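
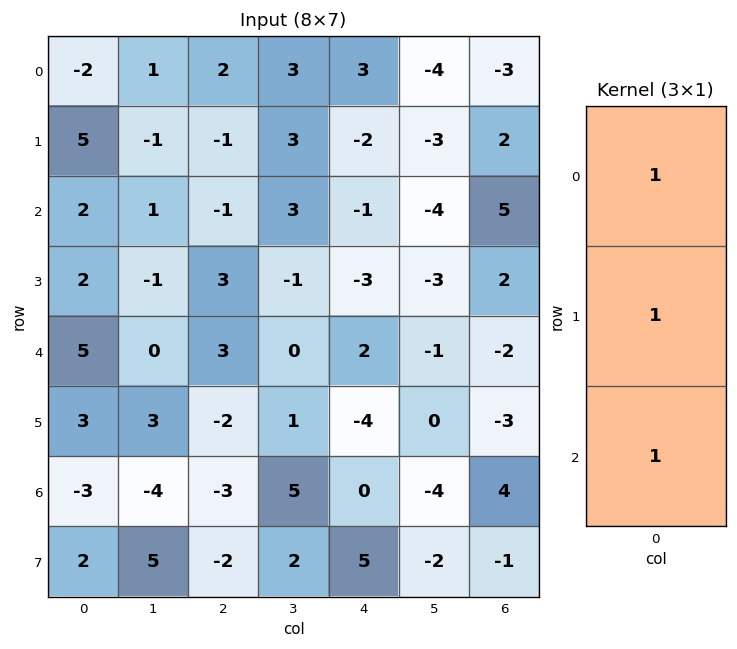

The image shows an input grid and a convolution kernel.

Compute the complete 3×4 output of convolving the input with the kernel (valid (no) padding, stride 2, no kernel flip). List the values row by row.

Output[0,0]: The receptive field on the input at this output position is [-2 / 5 / 2]. Elementwise product with the kernel and sum: -2·1 + 5·1 + 2·1.
Output[0,1]: The receptive field on the input at this output position is [2 / -1 / -1]. Elementwise product with the kernel and sum: 2·1 + -1·1 + -1·1.

5 0 0 4
9 5 -2 5
5 -2 -2 -1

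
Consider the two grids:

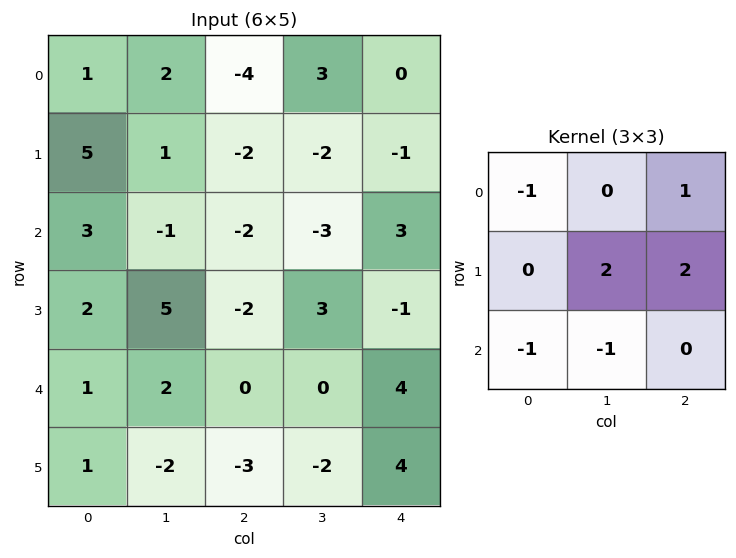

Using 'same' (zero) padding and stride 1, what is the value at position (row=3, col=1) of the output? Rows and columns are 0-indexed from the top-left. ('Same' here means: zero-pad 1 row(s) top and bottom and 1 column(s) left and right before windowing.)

The receptive field on the zero-padded input at this output position is [3 -1 -2 / 2 5 -2 / 1 2 0]. Elementwise product with the kernel and sum: 3·-1 + -2·1 + 5·2 + -2·2 + 1·-1 + 2·-1.

-2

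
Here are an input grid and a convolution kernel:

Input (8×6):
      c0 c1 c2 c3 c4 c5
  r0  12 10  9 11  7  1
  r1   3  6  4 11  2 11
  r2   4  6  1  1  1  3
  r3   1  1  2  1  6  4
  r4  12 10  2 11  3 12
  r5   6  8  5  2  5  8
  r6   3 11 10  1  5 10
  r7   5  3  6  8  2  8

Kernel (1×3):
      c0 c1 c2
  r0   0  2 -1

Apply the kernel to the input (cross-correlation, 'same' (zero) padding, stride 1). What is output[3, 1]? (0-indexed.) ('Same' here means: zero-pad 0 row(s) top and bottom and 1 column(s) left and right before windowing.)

The receptive field on the zero-padded input at this output position is [1 1 2]. Elementwise product with the kernel and sum: 1·2 + 2·-1.

0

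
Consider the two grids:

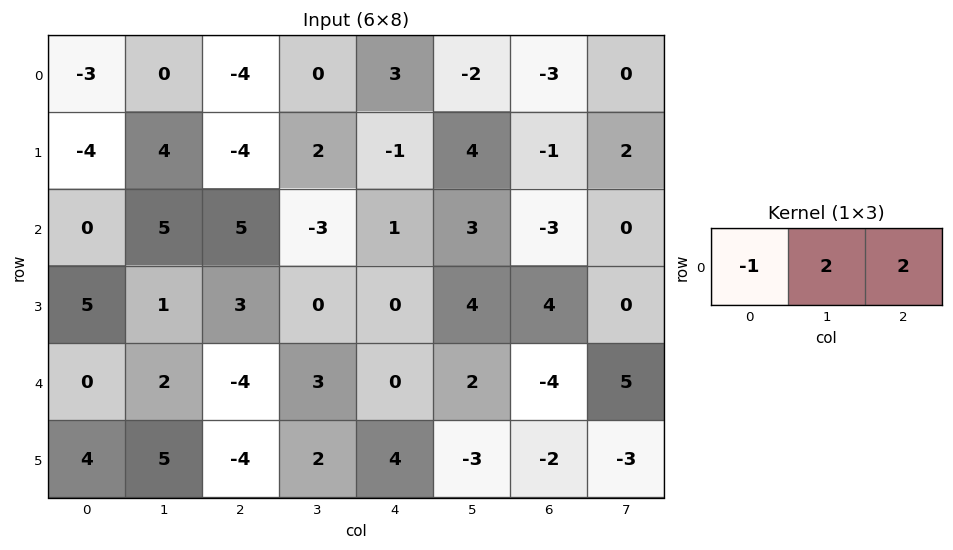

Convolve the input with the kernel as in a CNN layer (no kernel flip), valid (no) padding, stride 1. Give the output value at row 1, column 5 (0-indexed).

-2

The receptive field on the input at this output position is [4 -1 2]. Elementwise product with the kernel and sum: 4·-1 + -1·2 + 2·2.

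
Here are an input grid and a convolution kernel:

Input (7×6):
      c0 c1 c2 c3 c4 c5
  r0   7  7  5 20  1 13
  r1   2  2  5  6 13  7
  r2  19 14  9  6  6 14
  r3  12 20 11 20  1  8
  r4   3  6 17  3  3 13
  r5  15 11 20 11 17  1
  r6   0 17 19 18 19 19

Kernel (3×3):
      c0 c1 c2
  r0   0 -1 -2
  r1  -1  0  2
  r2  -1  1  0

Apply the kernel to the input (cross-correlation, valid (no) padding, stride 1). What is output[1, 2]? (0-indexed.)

The receptive field on the input at this output position is [5 6 13 / 9 6 6 / 11 20 1]. Elementwise product with the kernel and sum: 6·-1 + 13·-2 + 9·-1 + 6·2 + 11·-1 + 20·1.

-20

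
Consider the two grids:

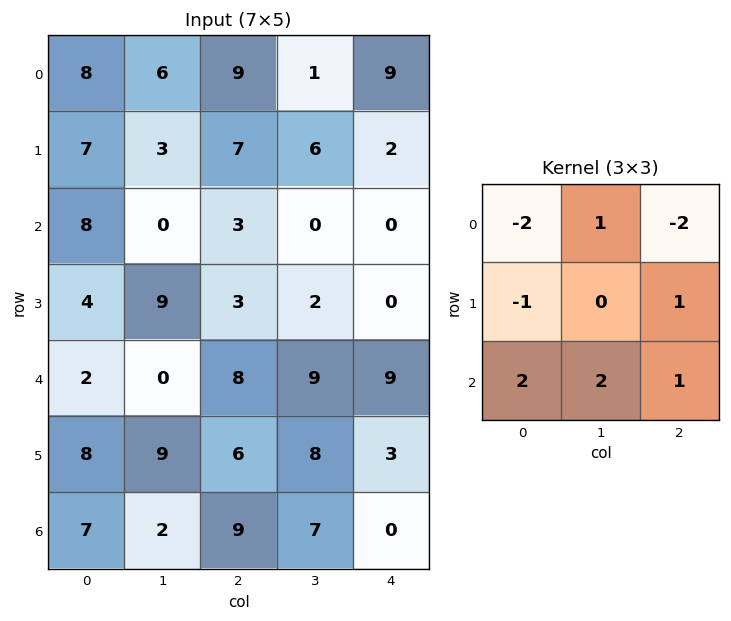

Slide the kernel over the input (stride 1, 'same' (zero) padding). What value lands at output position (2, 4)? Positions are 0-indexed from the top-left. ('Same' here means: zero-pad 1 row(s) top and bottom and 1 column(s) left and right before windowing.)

-6

The receptive field on the zero-padded input at this output position is [6 2 0 / 0 0 0 / 2 0 0]. Elementwise product with the kernel and sum: 6·-2 + 2·1 + 0·-2 + 0·-1 + 0·1 + 2·2 + 0·2 + 0·1.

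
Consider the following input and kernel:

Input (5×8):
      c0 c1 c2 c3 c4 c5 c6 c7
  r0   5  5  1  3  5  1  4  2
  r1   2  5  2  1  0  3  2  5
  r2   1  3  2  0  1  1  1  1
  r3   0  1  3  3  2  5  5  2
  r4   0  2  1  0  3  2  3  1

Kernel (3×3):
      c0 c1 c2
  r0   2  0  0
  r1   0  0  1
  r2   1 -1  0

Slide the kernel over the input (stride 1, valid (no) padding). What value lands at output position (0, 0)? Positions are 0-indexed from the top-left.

10

The receptive field on the input at this output position is [5 5 1 / 2 5 2 / 1 3 2]. Elementwise product with the kernel and sum: 5·2 + 2·1 + 1·1 + 3·-1.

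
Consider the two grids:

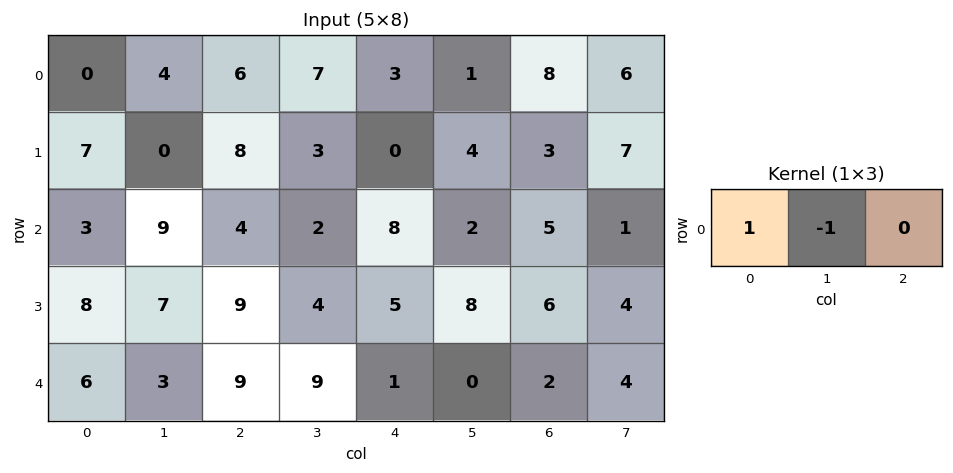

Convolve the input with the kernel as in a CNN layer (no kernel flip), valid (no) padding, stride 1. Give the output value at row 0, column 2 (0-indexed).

-1

The receptive field on the input at this output position is [6 7 3]. Elementwise product with the kernel and sum: 6·1 + 7·-1.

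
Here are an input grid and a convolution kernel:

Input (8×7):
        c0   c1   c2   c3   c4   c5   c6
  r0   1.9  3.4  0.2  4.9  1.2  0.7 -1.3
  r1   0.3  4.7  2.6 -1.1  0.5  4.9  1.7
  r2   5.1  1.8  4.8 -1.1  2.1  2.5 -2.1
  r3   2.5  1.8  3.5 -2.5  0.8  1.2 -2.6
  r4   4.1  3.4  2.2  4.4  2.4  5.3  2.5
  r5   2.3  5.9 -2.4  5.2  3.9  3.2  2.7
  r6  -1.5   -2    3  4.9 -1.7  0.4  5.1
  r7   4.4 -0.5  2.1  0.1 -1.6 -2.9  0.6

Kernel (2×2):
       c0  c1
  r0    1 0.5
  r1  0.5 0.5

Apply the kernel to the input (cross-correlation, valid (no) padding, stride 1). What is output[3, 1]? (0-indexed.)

6.35

The receptive field on the input at this output position is [1.8 3.5 / 3.4 2.2]. Elementwise product with the kernel and sum: 1.8·1 + 3.5·0.5 + 3.4·0.5 + 2.2·0.5.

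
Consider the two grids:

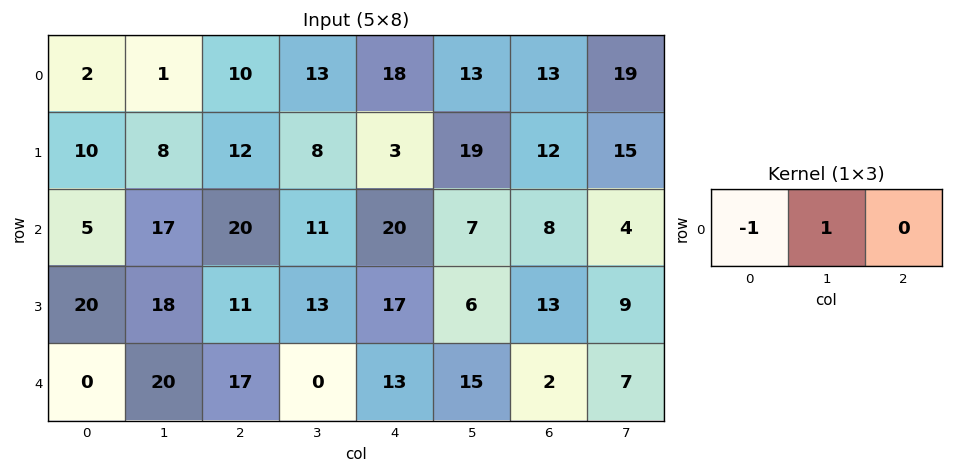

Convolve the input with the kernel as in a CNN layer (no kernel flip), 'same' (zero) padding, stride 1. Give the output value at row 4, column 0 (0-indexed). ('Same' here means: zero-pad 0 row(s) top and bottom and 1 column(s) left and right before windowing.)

The receptive field on the zero-padded input at this output position is [0 0 20]. Elementwise product with the kernel and sum: 0·-1 + 0·1.

0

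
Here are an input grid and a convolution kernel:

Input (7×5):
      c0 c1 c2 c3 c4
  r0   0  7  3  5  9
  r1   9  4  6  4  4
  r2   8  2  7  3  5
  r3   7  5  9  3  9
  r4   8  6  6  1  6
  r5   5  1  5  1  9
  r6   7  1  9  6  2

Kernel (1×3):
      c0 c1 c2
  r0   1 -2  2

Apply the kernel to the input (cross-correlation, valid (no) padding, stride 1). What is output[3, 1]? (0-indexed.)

The receptive field on the input at this output position is [5 9 3]. Elementwise product with the kernel and sum: 5·1 + 9·-2 + 3·2.

-7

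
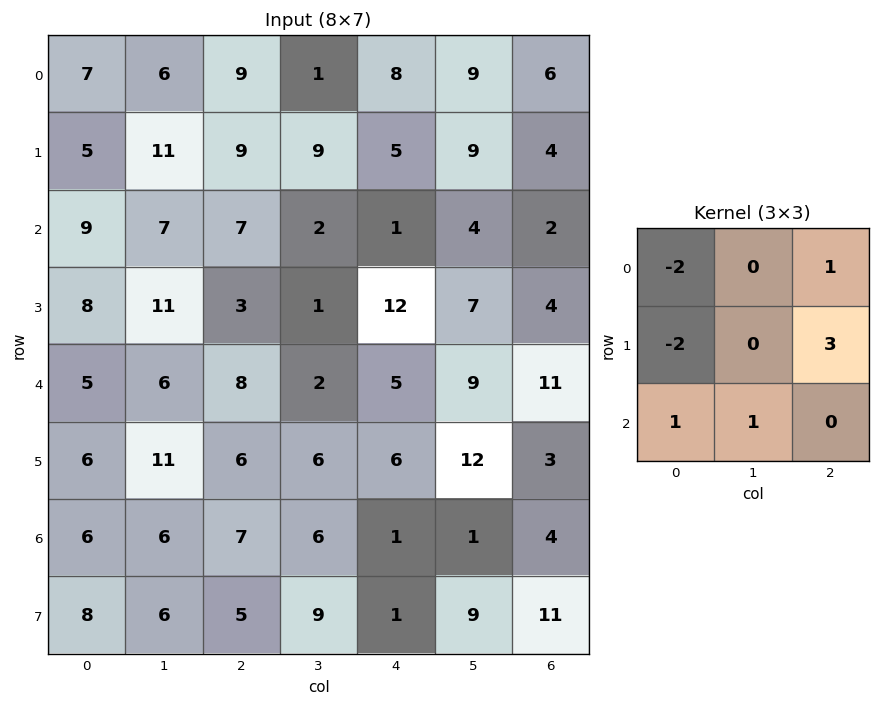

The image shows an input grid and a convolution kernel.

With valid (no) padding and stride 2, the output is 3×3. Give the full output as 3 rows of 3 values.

28 -4 -3
-7 27 2
16 8 0

Output[0,0]: The receptive field on the input at this output position is [7 6 9 / 5 11 9 / 9 7 7]. Elementwise product with the kernel and sum: 7·-2 + 9·1 + 5·-2 + 9·3 + 9·1 + 7·1.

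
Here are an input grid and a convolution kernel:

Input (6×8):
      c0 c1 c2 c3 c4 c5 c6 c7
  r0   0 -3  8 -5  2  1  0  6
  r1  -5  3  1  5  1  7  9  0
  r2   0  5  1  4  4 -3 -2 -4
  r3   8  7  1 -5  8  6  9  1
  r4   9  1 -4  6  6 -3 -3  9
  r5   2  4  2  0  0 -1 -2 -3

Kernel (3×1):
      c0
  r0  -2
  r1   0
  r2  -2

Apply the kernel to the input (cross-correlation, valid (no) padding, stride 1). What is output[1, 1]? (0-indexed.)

The receptive field on the input at this output position is [3 / 5 / 7]. Elementwise product with the kernel and sum: 3·-2 + 7·-2.

-20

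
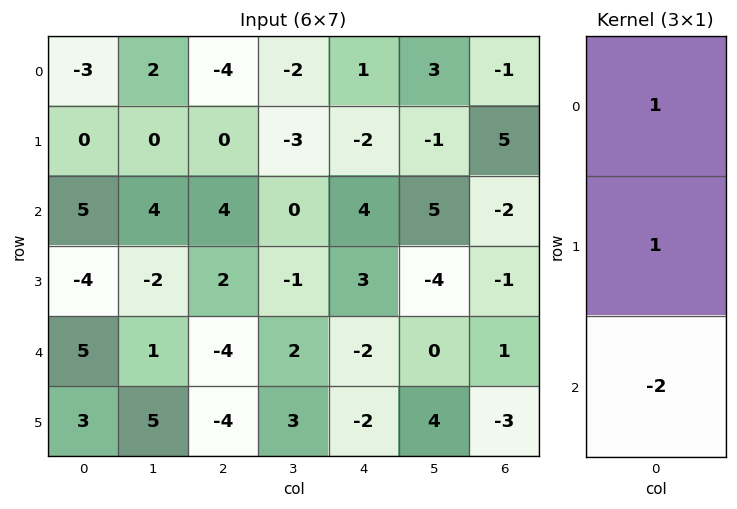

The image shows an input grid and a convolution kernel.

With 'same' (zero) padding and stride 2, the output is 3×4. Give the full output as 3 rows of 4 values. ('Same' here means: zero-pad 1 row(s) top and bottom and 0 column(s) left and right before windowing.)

Output[0,0]: The receptive field on the zero-padded input at this output position is [0 / -3 / 0]. Elementwise product with the kernel and sum: 0·1 + -3·1 + 0·-2.

-3 -4 5 -11
13 0 -4 5
-5 6 5 6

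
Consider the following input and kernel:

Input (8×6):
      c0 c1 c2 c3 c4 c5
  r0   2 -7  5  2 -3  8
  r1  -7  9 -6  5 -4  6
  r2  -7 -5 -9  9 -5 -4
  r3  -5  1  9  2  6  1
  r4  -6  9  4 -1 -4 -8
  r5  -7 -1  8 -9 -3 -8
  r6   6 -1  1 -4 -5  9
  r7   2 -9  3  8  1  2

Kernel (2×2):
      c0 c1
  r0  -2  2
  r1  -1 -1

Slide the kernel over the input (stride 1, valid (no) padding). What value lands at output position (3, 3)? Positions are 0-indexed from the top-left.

The receptive field on the input at this output position is [2 6 / -1 -4]. Elementwise product with the kernel and sum: 2·-2 + 6·2 + -1·-1 + -4·-1.

13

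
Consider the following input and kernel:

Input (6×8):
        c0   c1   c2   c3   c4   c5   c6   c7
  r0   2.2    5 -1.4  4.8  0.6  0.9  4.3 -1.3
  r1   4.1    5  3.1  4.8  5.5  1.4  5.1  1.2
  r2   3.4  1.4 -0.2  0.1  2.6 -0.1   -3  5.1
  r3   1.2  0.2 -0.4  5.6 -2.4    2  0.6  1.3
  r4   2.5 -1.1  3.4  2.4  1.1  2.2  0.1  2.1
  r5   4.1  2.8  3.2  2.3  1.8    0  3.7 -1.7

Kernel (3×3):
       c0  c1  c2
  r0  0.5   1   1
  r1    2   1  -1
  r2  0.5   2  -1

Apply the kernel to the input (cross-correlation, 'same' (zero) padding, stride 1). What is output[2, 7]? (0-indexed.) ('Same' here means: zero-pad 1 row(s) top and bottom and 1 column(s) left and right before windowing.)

5.75

The receptive field on the zero-padded input at this output position is [5.1 1.2 0 / -3 5.1 0 / 0.6 1.3 0]. Elementwise product with the kernel and sum: 5.1·0.5 + 1.2·1 + 0·1 + -3·2 + 5.1·1 + 0·-1 + 0.6·0.5 + 1.3·2 + 0·-1.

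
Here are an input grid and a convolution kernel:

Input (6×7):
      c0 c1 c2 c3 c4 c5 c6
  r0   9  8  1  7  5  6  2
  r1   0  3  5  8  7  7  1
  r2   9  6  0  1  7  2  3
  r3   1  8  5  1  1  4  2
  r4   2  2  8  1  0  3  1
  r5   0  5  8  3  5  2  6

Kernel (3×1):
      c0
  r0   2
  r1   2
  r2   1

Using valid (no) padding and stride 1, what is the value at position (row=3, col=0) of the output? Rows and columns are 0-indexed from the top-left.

The receptive field on the input at this output position is [1 / 2 / 0]. Elementwise product with the kernel and sum: 1·2 + 2·2 + 0·1.

6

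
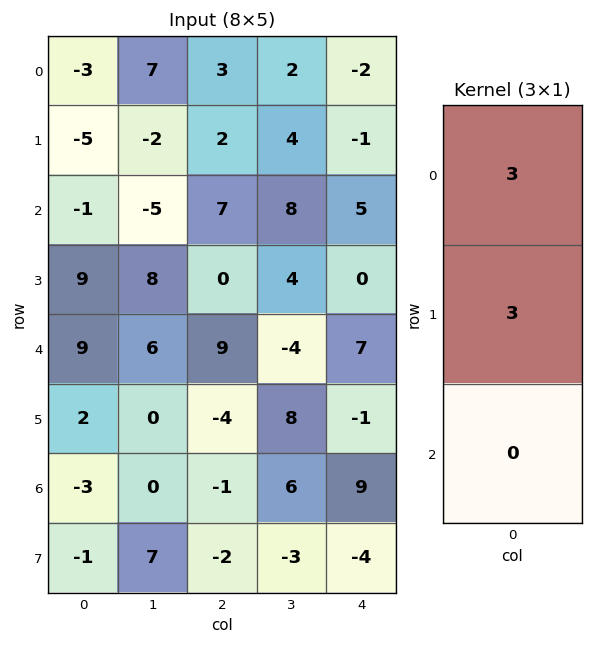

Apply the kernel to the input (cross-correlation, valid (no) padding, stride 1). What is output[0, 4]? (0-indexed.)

The receptive field on the input at this output position is [-2 / -1 / 5]. Elementwise product with the kernel and sum: -2·3 + -1·3.

-9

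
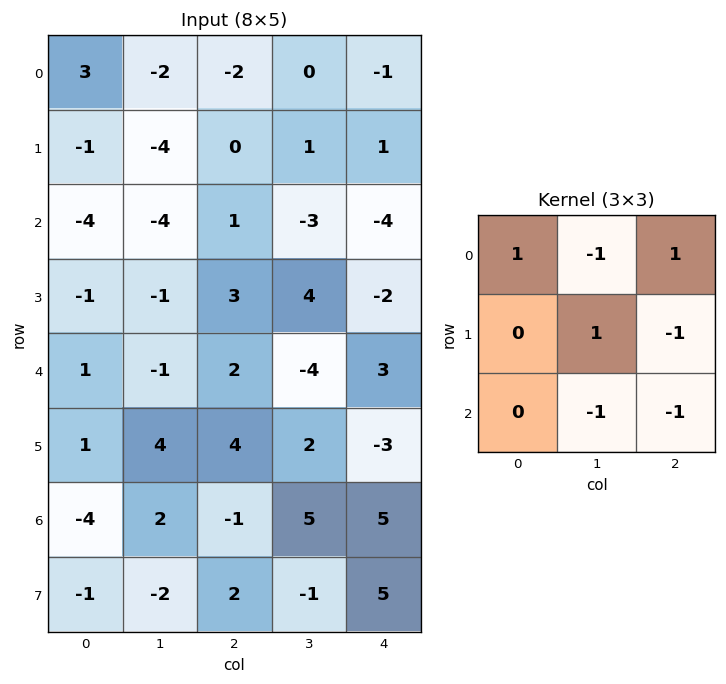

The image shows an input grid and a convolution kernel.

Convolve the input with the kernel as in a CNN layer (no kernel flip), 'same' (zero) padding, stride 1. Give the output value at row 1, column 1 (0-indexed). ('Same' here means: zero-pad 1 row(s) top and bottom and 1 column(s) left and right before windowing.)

The receptive field on the zero-padded input at this output position is [3 -2 -2 / -1 -4 0 / -4 -4 1]. Elementwise product with the kernel and sum: 3·1 + -2·-1 + -2·1 + -4·1 + 0·-1 + -4·-1 + 1·-1.

2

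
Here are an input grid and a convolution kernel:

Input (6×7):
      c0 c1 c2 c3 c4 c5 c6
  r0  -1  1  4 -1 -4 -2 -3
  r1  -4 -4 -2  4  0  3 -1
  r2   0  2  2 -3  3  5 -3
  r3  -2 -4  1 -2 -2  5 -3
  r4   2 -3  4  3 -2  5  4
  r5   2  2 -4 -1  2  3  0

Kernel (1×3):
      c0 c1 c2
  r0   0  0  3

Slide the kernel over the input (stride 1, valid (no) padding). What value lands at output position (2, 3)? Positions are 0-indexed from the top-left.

15

The receptive field on the input at this output position is [-3 3 5]. Elementwise product with the kernel and sum: 5·3.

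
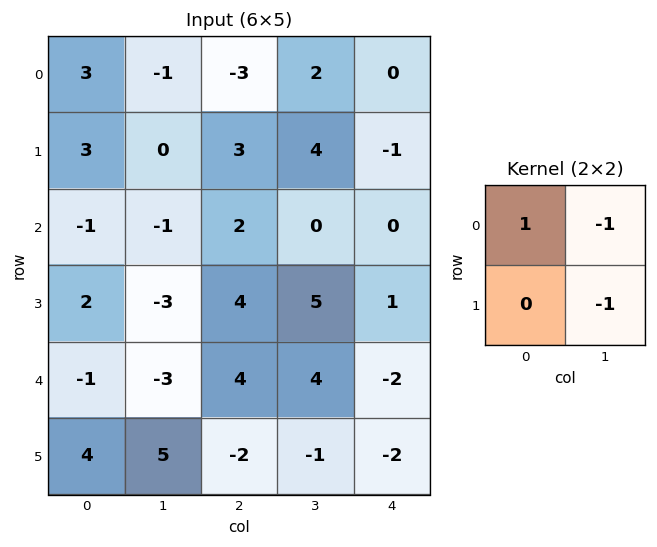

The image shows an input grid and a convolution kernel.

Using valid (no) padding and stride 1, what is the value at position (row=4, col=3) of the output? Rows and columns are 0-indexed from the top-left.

8

The receptive field on the input at this output position is [4 -2 / -1 -2]. Elementwise product with the kernel and sum: 4·1 + -2·-1 + -2·-1.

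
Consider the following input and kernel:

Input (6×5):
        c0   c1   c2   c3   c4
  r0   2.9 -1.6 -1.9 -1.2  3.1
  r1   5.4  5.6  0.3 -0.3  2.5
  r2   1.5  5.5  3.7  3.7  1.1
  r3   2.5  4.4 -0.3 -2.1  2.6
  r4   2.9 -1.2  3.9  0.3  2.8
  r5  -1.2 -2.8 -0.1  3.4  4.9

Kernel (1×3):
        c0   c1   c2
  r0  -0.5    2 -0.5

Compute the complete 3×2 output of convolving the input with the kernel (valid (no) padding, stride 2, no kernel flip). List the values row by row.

-3.7 -3
8.4 5
-5.8 -2.75

Output[0,0]: The receptive field on the input at this output position is [2.9 -1.6 -1.9]. Elementwise product with the kernel and sum: 2.9·-0.5 + -1.6·2 + -1.9·-0.5.
Output[0,1]: The receptive field on the input at this output position is [-1.9 -1.2 3.1]. Elementwise product with the kernel and sum: -1.9·-0.5 + -1.2·2 + 3.1·-0.5.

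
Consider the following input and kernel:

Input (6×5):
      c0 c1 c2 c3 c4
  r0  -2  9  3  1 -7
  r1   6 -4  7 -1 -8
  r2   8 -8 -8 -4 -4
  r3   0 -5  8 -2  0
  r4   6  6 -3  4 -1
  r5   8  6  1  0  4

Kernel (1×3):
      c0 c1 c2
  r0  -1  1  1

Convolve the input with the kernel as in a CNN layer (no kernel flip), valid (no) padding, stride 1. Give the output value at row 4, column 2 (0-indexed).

The receptive field on the input at this output position is [-3 4 -1]. Elementwise product with the kernel and sum: -3·-1 + 4·1 + -1·1.

6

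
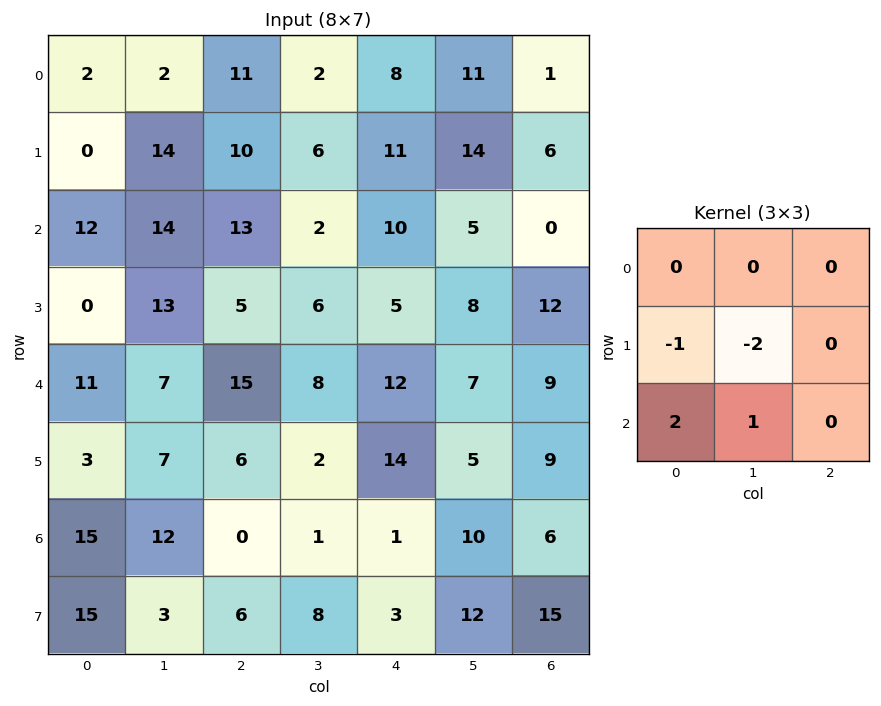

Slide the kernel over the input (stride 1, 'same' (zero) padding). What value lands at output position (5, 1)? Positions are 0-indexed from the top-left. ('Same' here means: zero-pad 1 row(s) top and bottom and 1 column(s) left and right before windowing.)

25

The receptive field on the zero-padded input at this output position is [11 7 15 / 3 7 6 / 15 12 0]. Elementwise product with the kernel and sum: 3·-1 + 7·-2 + 15·2 + 12·1.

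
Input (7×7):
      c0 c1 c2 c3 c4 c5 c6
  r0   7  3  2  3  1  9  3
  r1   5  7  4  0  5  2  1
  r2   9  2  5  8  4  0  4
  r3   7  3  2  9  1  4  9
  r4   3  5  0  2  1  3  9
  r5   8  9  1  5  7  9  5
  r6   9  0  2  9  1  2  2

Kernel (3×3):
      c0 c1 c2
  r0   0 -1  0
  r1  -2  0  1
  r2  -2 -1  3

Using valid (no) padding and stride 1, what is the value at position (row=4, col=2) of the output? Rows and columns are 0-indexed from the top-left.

The receptive field on the input at this output position is [0 2 1 / 1 5 7 / 2 9 1]. Elementwise product with the kernel and sum: 2·-1 + 1·-2 + 7·1 + 2·-2 + 9·-1 + 1·3.

-7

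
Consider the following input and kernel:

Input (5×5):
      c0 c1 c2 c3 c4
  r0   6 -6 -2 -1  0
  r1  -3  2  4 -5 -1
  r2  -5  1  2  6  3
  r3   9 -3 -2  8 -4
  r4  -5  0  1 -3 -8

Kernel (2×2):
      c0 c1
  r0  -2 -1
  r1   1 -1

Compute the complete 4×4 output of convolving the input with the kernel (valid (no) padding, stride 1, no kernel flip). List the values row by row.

Output[0,0]: The receptive field on the input at this output position is [6 -6 / -3 2]. Elementwise product with the kernel and sum: 6·-2 + -6·-1 + -3·1 + 2·-1.
Output[0,1]: The receptive field on the input at this output position is [-6 -2 / 2 4]. Elementwise product with the kernel and sum: -6·-2 + -2·-1 + 2·1 + 4·-1.

-11 12 14 -2
-2 -9 -7 14
21 -5 -20 -3
-20 7 0 -7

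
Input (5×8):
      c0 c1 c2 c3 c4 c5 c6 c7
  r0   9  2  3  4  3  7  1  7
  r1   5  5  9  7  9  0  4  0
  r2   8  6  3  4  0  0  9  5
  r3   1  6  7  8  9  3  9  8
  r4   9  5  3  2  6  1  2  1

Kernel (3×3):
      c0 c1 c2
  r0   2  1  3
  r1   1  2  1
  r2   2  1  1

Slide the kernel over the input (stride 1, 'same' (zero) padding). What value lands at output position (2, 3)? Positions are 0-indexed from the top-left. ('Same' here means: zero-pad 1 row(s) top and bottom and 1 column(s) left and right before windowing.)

The receptive field on the zero-padded input at this output position is [9 7 9 / 3 4 0 / 7 8 9]. Elementwise product with the kernel and sum: 9·2 + 7·1 + 9·3 + 3·1 + 4·2 + 0·1 + 7·2 + 8·1 + 9·1.

94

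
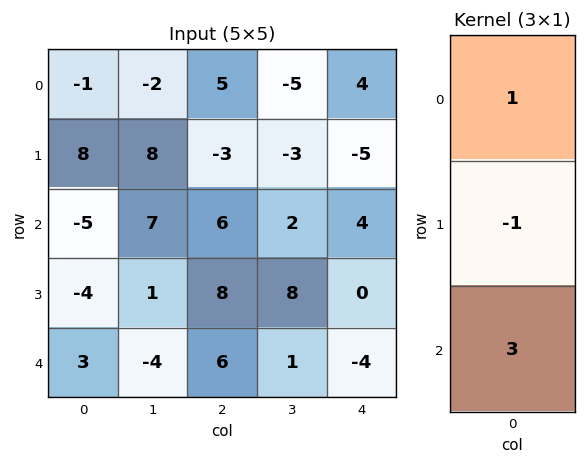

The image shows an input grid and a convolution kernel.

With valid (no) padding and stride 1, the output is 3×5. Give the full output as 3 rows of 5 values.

-24 11 26 4 21
1 4 15 19 -9
8 -6 16 -3 -8

Output[0,0]: The receptive field on the input at this output position is [-1 / 8 / -5]. Elementwise product with the kernel and sum: -1·1 + 8·-1 + -5·3.
Output[0,1]: The receptive field on the input at this output position is [-2 / 8 / 7]. Elementwise product with the kernel and sum: -2·1 + 8·-1 + 7·3.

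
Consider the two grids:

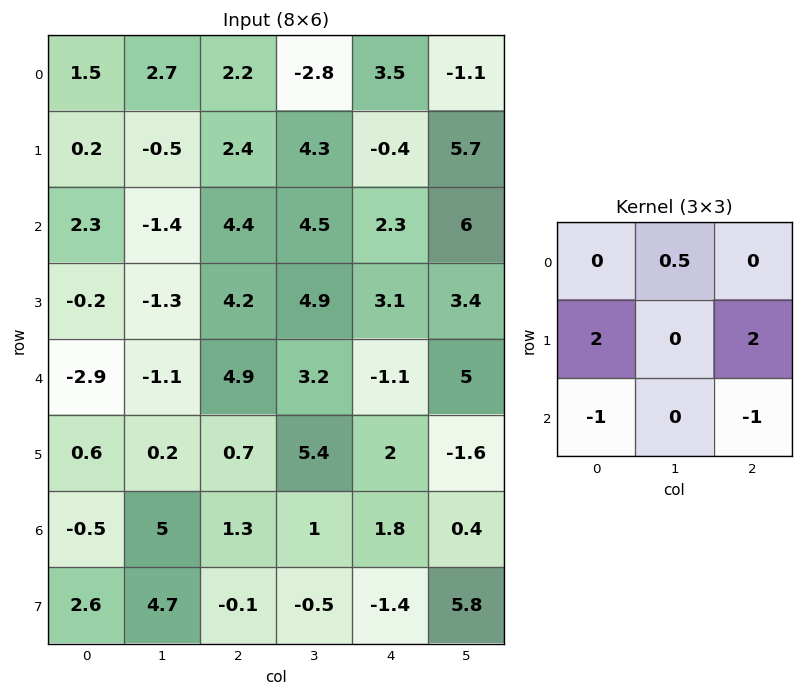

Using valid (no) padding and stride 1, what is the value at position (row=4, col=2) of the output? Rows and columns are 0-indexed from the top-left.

3.9

The receptive field on the input at this output position is [4.9 3.2 -1.1 / 0.7 5.4 2 / 1.3 1 1.8]. Elementwise product with the kernel and sum: 3.2·0.5 + 0.7·2 + 2·2 + 1.3·-1 + 1.8·-1.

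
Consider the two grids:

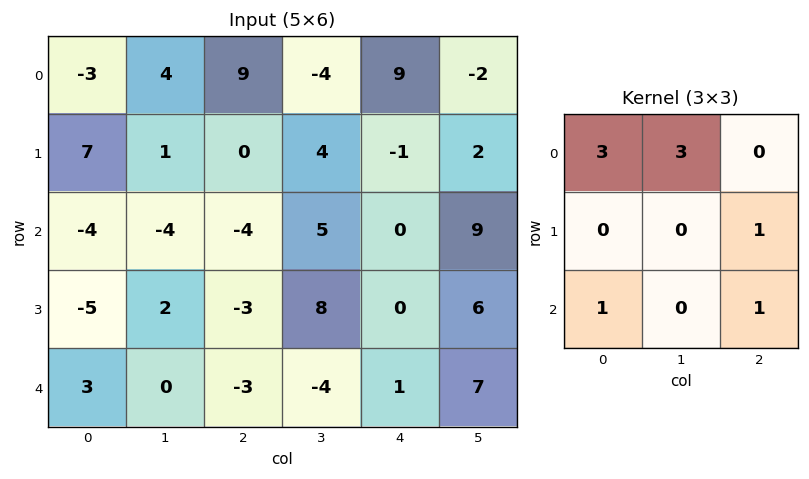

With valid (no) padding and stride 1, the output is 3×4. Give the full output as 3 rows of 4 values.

-5 44 10 31
12 18 9 32
-27 -20 1 24

Output[0,0]: The receptive field on the input at this output position is [-3 4 9 / 7 1 0 / -4 -4 -4]. Elementwise product with the kernel and sum: -3·3 + 4·3 + 0·1 + -4·1 + -4·1.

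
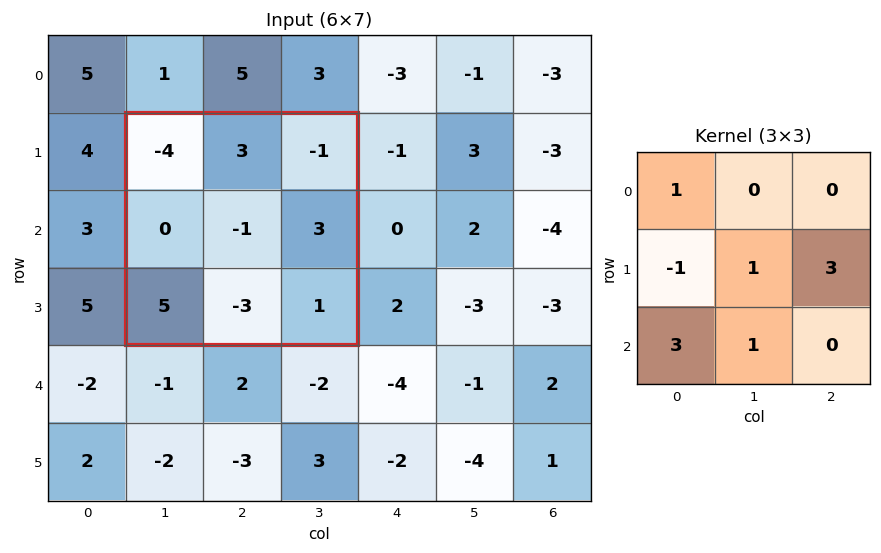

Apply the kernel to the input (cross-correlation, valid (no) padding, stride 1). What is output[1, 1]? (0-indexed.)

16

The receptive field on the input at this output position is [-4 3 -1 / 0 -1 3 / 5 -3 1]. Elementwise product with the kernel and sum: -4·1 + 0·-1 + -1·1 + 3·3 + 5·3 + -3·1.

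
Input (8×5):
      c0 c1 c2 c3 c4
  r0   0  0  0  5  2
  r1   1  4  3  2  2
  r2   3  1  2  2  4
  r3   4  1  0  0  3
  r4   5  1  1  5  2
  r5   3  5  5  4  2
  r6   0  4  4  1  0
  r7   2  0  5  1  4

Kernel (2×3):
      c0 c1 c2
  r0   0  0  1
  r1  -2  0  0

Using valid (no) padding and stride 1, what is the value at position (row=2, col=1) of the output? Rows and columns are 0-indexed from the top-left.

The receptive field on the input at this output position is [1 2 2 / 1 0 0]. Elementwise product with the kernel and sum: 2·1 + 1·-2.

0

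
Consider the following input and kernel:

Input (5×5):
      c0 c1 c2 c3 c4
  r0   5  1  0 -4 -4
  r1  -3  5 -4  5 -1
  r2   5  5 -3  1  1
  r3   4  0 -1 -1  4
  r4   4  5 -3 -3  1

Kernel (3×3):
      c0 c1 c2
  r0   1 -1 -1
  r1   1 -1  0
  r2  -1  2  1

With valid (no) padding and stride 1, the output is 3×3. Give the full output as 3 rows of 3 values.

-2 4 5
-9 9 -9
10 -6 -7

Output[0,0]: The receptive field on the input at this output position is [5 1 0 / -3 5 -4 / 5 5 -3]. Elementwise product with the kernel and sum: 5·1 + 1·-1 + 0·-1 + -3·1 + 5·-1 + 5·-1 + 5·2 + -3·1.
Output[0,1]: The receptive field on the input at this output position is [1 0 -4 / 5 -4 5 / 5 -3 1]. Elementwise product with the kernel and sum: 1·1 + 0·-1 + -4·-1 + 5·1 + -4·-1 + 5·-1 + -3·2 + 1·1.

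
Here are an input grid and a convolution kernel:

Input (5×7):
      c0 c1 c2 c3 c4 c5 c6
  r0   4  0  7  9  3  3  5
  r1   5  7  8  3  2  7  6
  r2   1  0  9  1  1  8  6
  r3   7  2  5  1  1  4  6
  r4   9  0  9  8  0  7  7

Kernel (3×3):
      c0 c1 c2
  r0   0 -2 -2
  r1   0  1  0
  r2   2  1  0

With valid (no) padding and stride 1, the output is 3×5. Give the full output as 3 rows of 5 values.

Output[0,0]: The receptive field on the input at this output position is [4 0 7 / 5 7 8 / 1 0 9]. Elementwise product with the kernel and sum: 0·-2 + 7·-2 + 7·1 + 1·2 + 0·1.

-5 -15 -2 -7 1
-14 -4 2 -14 -12
2 -6 23 -1 -17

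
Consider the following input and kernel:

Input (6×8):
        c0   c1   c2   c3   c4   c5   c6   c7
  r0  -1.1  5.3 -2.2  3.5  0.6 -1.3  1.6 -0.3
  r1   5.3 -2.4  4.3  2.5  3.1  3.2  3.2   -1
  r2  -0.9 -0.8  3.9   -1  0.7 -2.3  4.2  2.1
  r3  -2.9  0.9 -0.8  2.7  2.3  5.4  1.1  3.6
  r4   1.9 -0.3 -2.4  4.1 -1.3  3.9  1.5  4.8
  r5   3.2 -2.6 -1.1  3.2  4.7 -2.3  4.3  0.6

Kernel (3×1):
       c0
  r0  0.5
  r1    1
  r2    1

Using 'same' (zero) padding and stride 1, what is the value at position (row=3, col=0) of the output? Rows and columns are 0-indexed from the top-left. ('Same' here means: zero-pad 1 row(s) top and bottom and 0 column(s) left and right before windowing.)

-1.45

The receptive field on the zero-padded input at this output position is [-0.9 / -2.9 / 1.9]. Elementwise product with the kernel and sum: -0.9·0.5 + -2.9·1 + 1.9·1.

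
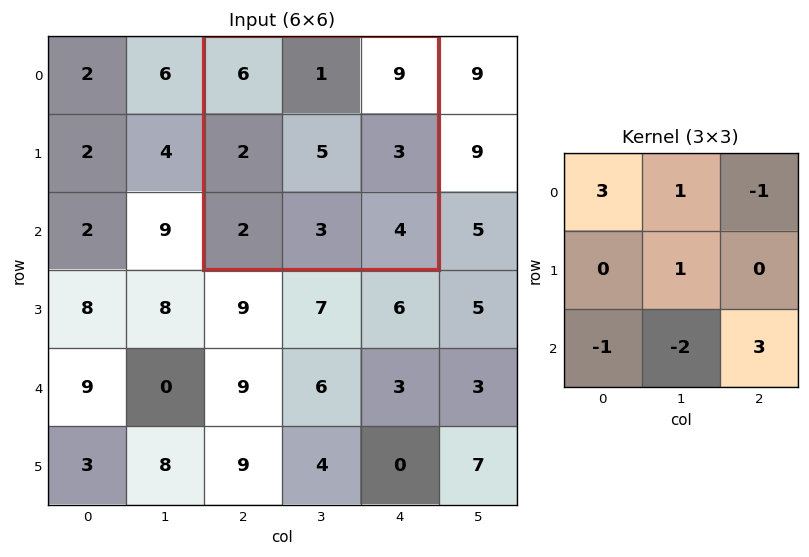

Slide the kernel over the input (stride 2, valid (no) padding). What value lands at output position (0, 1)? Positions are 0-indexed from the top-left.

19

The receptive field on the input at this output position is [6 1 9 / 2 5 3 / 2 3 4]. Elementwise product with the kernel and sum: 6·3 + 1·1 + 9·-1 + 5·1 + 2·-1 + 3·-2 + 4·3.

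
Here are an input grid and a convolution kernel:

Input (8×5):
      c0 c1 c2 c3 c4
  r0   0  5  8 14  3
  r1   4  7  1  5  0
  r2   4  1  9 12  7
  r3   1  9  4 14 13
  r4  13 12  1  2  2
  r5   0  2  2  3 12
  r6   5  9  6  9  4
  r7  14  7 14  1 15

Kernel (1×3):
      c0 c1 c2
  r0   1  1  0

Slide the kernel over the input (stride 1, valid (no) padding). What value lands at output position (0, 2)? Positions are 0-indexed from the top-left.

The receptive field on the input at this output position is [8 14 3]. Elementwise product with the kernel and sum: 8·1 + 14·1.

22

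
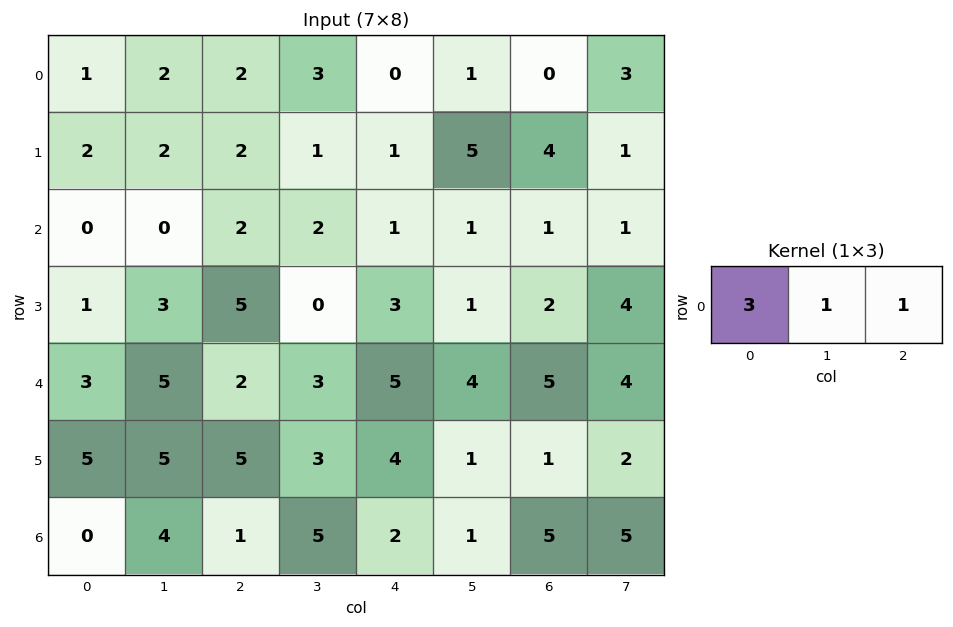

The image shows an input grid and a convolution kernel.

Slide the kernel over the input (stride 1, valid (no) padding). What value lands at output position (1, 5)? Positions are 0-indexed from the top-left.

The receptive field on the input at this output position is [5 4 1]. Elementwise product with the kernel and sum: 5·3 + 4·1 + 1·1.

20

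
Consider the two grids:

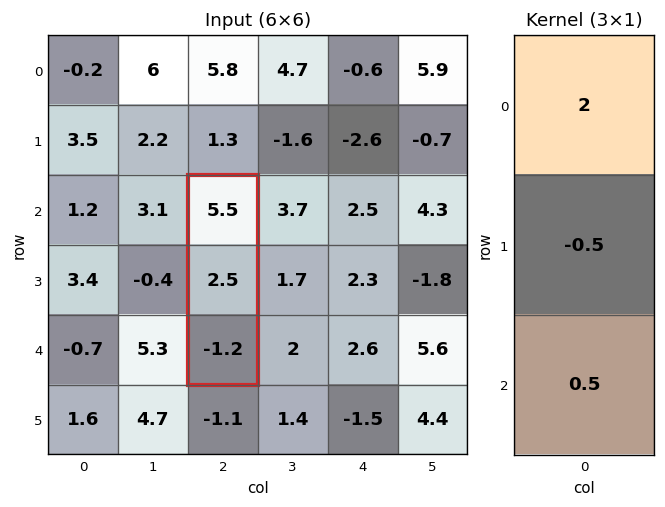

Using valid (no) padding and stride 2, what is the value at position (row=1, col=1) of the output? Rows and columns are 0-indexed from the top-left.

9.15

The receptive field on the input at this output position is [5.5 / 2.5 / -1.2]. Elementwise product with the kernel and sum: 5.5·2 + 2.5·-0.5 + -1.2·0.5.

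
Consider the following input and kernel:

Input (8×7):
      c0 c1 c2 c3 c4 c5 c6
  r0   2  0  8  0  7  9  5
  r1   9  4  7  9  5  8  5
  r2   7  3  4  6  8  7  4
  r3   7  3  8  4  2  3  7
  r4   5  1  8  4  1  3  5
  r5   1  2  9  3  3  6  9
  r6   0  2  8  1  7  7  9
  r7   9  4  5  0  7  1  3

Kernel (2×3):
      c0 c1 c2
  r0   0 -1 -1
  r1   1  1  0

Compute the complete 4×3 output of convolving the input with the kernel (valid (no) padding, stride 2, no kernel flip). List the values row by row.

Output[0,0]: The receptive field on the input at this output position is [2 0 8 / 9 4 7]. Elementwise product with the kernel and sum: 0·-1 + 8·-1 + 9·1 + 4·1.
Output[0,1]: The receptive field on the input at this output position is [8 0 7 / 7 9 5]. Elementwise product with the kernel and sum: 0·-1 + 7·-1 + 7·1 + 9·1.

5 9 -1
3 -2 -6
-6 7 1
3 -3 -8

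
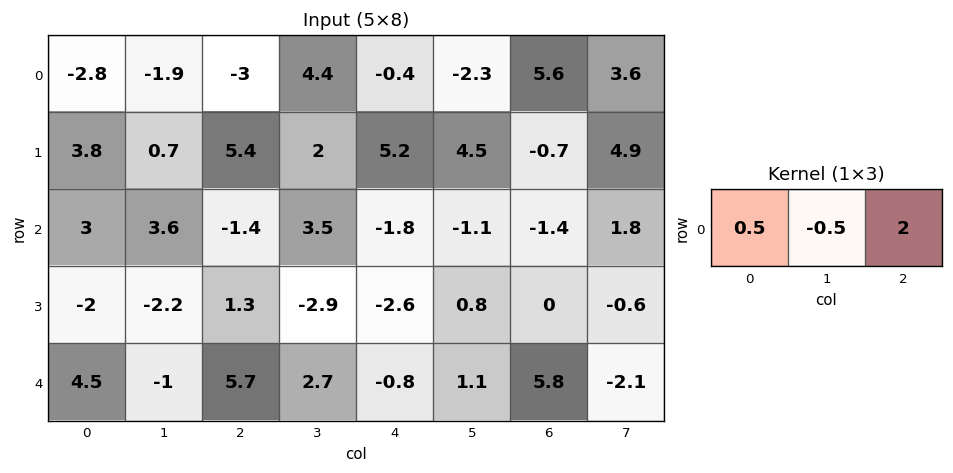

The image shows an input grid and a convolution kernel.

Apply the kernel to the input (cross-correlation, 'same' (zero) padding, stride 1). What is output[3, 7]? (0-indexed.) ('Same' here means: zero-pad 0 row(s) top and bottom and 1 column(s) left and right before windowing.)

The receptive field on the zero-padded input at this output position is [0 -0.6 0]. Elementwise product with the kernel and sum: 0·0.5 + -0.6·-0.5 + 0·2.

0.3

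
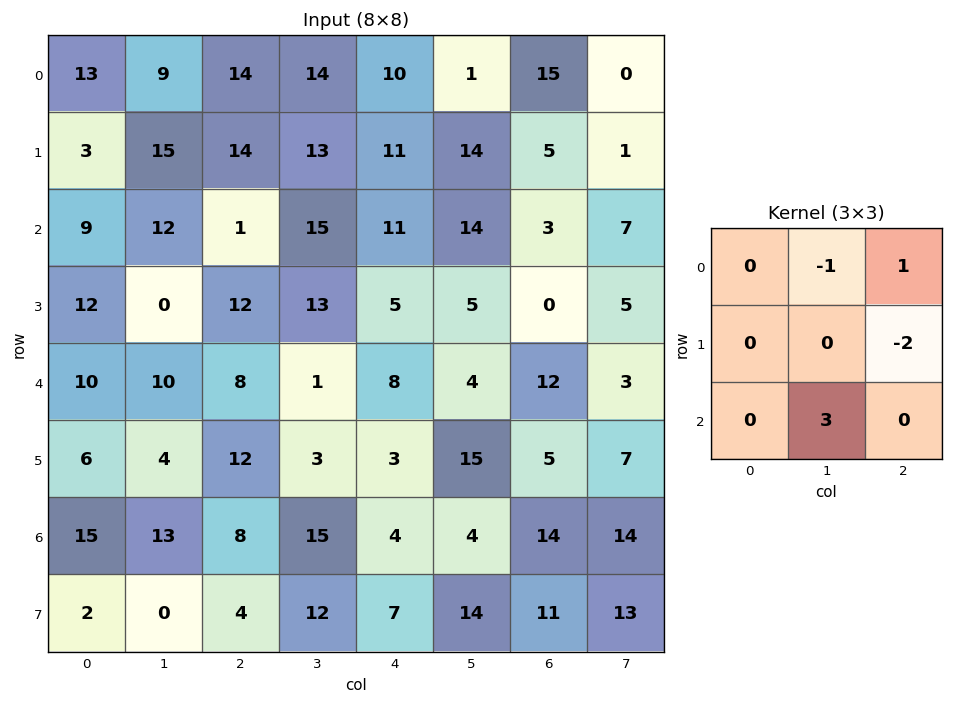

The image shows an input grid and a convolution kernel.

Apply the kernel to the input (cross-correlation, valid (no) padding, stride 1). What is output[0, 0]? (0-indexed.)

13

The receptive field on the input at this output position is [13 9 14 / 3 15 14 / 9 12 1]. Elementwise product with the kernel and sum: 9·-1 + 14·1 + 14·-2 + 12·3.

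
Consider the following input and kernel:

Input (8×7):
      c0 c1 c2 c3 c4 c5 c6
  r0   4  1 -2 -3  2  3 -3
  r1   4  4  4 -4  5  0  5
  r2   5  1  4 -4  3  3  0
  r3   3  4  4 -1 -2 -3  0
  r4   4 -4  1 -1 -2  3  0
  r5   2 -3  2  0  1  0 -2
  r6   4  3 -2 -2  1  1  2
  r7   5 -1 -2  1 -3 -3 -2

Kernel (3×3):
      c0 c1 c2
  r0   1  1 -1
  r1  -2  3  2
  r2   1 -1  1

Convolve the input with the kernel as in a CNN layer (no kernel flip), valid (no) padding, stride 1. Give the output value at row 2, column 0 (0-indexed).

The receptive field on the input at this output position is [5 1 4 / 3 4 4 / 4 -4 1]. Elementwise product with the kernel and sum: 5·1 + 1·1 + 4·-1 + 3·-2 + 4·3 + 4·2 + 4·1 + -4·-1 + 1·1.

25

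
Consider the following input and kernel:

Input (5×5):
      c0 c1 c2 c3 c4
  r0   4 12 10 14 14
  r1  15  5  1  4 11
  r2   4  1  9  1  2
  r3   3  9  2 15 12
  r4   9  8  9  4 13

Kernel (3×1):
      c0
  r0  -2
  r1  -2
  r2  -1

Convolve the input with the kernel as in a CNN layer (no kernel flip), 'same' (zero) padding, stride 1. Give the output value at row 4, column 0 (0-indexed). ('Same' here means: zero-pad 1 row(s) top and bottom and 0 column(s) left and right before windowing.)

The receptive field on the zero-padded input at this output position is [3 / 9 / 0]. Elementwise product with the kernel and sum: 3·-2 + 9·-2 + 0·-1.

-24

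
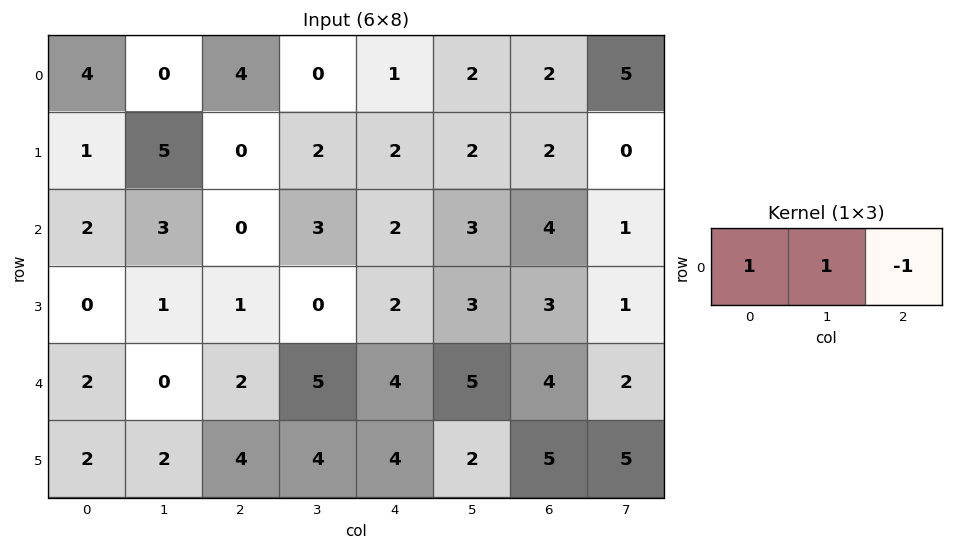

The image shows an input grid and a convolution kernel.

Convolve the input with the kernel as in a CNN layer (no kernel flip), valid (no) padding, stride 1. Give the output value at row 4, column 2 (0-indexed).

The receptive field on the input at this output position is [2 5 4]. Elementwise product with the kernel and sum: 2·1 + 5·1 + 4·-1.

3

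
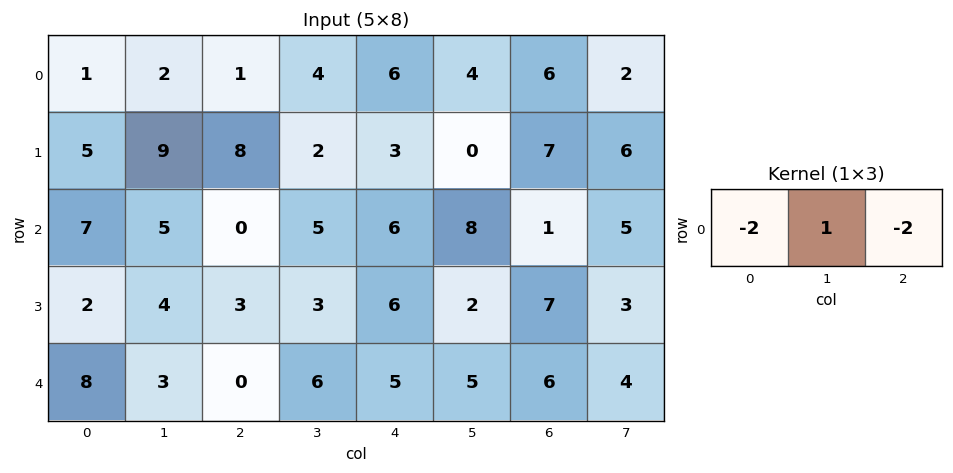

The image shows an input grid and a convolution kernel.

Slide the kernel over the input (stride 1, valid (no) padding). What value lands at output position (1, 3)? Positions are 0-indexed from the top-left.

The receptive field on the input at this output position is [2 3 0]. Elementwise product with the kernel and sum: 2·-2 + 3·1 + 0·-2.

-1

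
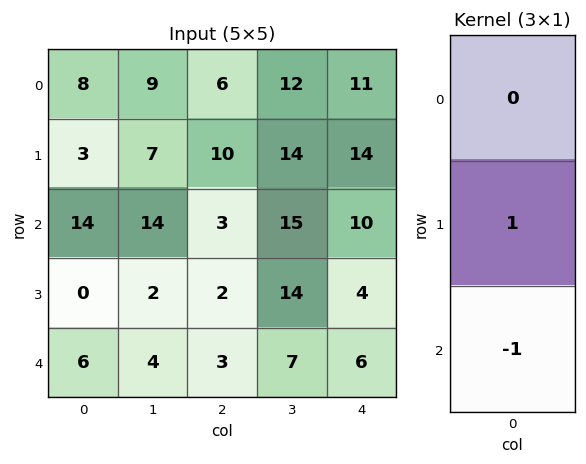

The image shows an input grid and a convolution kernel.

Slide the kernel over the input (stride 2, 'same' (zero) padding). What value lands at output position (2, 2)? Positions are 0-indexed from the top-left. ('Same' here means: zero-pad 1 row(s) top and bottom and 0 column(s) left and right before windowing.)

The receptive field on the zero-padded input at this output position is [4 / 6 / 0]. Elementwise product with the kernel and sum: 6·1 + 0·-1.

6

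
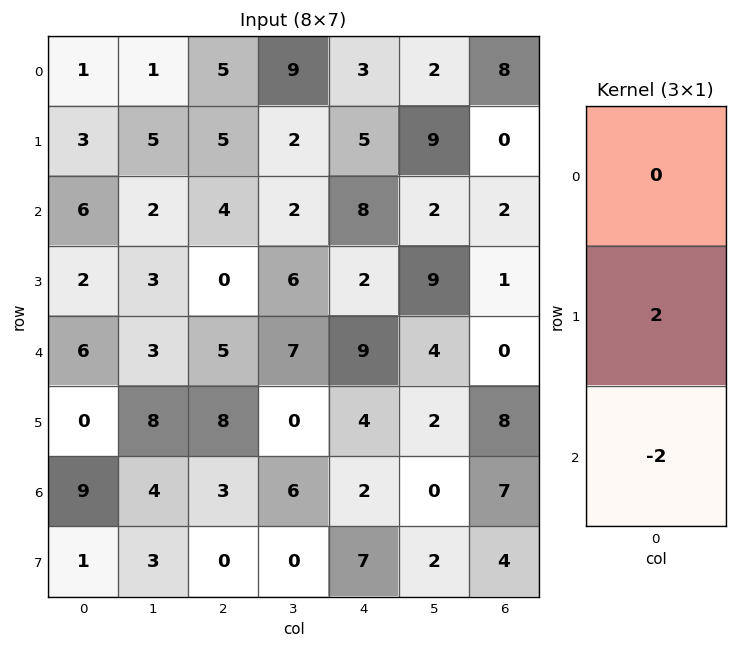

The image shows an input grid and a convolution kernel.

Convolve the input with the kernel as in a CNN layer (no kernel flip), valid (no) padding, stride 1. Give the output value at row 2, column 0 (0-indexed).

The receptive field on the input at this output position is [6 / 2 / 6]. Elementwise product with the kernel and sum: 2·2 + 6·-2.

-8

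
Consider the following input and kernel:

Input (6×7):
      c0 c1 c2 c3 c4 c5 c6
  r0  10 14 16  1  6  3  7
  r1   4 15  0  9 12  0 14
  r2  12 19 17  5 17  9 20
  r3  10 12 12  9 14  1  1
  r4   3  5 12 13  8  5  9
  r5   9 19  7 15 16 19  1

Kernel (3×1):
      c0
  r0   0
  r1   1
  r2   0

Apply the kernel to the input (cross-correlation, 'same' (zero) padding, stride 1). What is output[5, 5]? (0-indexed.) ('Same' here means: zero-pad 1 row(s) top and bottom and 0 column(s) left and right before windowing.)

The receptive field on the zero-padded input at this output position is [5 / 19 / 0]. Elementwise product with the kernel and sum: 19·1.

19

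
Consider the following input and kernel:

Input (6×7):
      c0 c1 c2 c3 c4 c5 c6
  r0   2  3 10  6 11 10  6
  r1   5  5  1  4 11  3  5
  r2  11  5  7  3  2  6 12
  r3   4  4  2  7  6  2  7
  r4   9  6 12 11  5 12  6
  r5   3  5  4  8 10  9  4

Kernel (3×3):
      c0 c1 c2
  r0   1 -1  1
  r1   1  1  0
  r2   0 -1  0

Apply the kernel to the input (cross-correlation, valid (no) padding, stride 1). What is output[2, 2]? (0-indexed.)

The receptive field on the input at this output position is [7 3 2 / 2 7 6 / 12 11 5]. Elementwise product with the kernel and sum: 7·1 + 3·-1 + 2·1 + 2·1 + 7·1 + 11·-1.

4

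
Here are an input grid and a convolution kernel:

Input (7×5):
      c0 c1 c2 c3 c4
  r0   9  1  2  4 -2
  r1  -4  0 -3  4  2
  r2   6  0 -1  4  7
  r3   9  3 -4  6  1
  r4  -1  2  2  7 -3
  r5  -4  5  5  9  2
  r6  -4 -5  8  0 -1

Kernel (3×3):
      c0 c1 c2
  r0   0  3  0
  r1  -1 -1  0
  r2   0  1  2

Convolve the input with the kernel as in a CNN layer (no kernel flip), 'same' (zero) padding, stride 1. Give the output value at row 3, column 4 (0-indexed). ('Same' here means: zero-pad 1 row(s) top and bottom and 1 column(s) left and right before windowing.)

11

The receptive field on the zero-padded input at this output position is [4 7 0 / 6 1 0 / 7 -3 0]. Elementwise product with the kernel and sum: 7·3 + 6·-1 + 1·-1 + -3·1 + 0·2.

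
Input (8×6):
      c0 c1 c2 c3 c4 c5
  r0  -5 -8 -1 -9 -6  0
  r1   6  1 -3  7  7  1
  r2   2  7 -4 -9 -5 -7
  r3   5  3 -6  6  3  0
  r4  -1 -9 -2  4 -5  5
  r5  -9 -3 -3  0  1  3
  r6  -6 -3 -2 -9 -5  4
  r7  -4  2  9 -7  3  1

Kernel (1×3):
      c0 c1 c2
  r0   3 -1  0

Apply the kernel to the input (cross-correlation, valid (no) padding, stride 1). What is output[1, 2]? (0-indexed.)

The receptive field on the input at this output position is [-3 7 7]. Elementwise product with the kernel and sum: -3·3 + 7·-1.

-16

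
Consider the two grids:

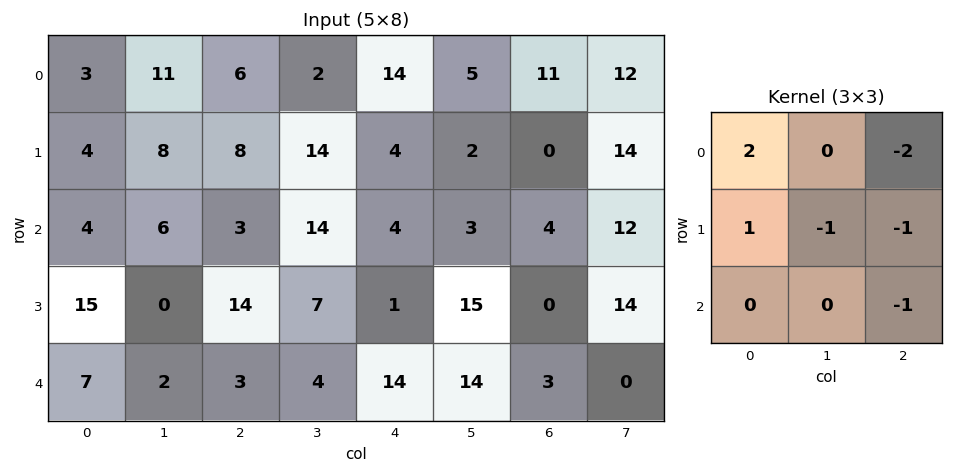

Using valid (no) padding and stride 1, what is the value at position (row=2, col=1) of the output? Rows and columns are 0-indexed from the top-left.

-41

The receptive field on the input at this output position is [6 3 14 / 0 14 7 / 2 3 4]. Elementwise product with the kernel and sum: 6·2 + 14·-2 + 0·1 + 14·-1 + 7·-1 + 4·-1.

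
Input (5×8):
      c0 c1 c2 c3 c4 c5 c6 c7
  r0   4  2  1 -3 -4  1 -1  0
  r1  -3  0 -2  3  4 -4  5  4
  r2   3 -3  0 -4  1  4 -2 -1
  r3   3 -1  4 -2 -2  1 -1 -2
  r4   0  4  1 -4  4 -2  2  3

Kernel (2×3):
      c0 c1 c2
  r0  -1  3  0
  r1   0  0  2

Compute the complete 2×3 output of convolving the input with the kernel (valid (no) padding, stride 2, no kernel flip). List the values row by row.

Output[0,0]: The receptive field on the input at this output position is [4 2 1 / -3 0 -2]. Elementwise product with the kernel and sum: 4·-1 + 2·3 + -2·2.

-2 -2 17
-4 -16 9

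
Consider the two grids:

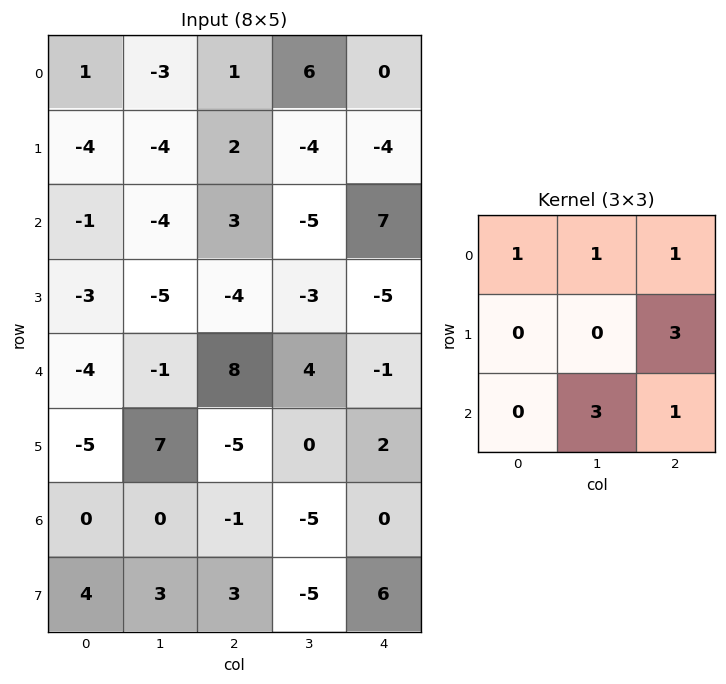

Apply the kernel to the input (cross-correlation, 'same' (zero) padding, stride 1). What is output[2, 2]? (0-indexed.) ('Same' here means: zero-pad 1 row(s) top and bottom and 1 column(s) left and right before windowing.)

-36

The receptive field on the zero-padded input at this output position is [-4 2 -4 / -4 3 -5 / -5 -4 -3]. Elementwise product with the kernel and sum: -4·1 + 2·1 + -4·1 + -5·3 + -4·3 + -3·1.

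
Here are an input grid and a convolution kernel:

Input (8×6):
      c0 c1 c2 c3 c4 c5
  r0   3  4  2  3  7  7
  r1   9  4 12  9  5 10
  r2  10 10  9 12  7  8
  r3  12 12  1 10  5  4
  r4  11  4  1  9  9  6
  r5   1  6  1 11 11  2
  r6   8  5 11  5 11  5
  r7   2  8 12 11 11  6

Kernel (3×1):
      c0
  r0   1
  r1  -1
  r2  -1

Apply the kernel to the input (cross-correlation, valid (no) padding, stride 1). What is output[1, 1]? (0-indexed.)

-18

The receptive field on the input at this output position is [4 / 10 / 12]. Elementwise product with the kernel and sum: 4·1 + 10·-1 + 12·-1.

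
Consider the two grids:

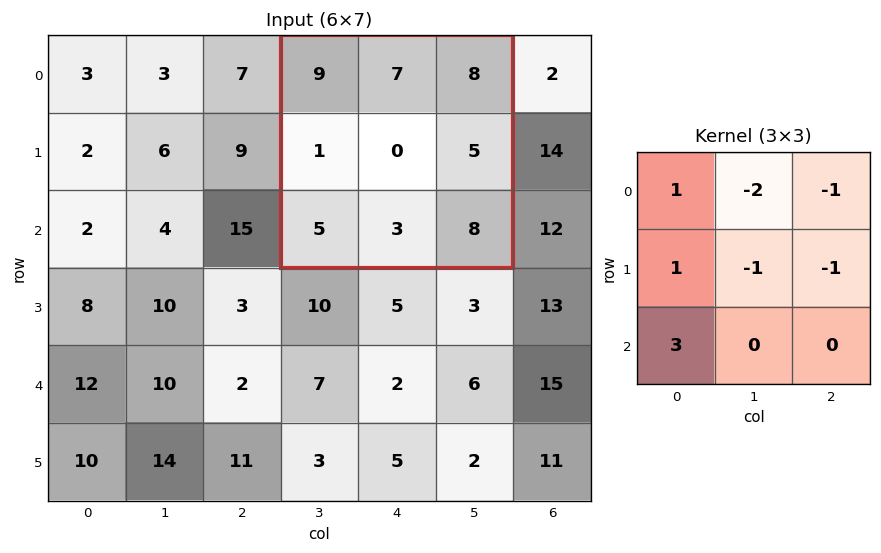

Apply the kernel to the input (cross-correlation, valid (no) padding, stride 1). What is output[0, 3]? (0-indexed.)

-2

The receptive field on the input at this output position is [9 7 8 / 1 0 5 / 5 3 8]. Elementwise product with the kernel and sum: 9·1 + 7·-2 + 8·-1 + 1·1 + 0·-1 + 5·-1 + 5·3.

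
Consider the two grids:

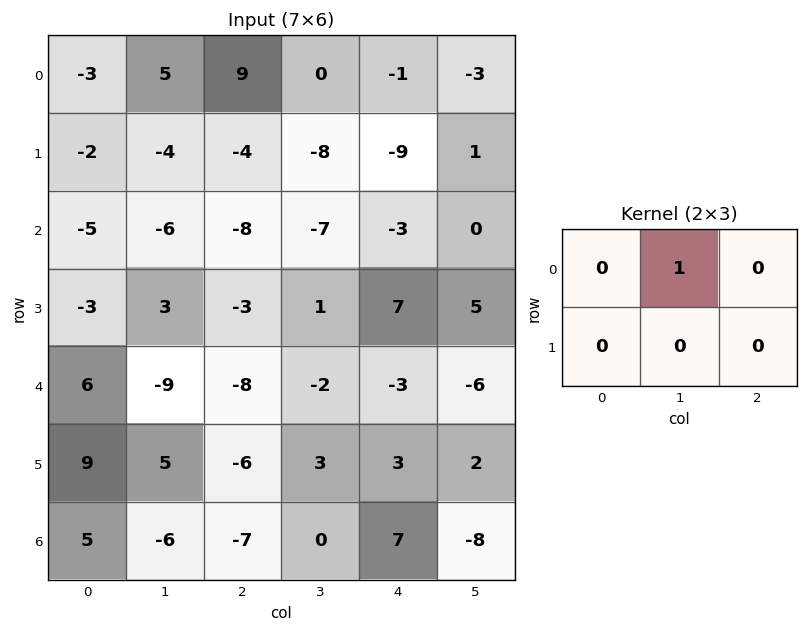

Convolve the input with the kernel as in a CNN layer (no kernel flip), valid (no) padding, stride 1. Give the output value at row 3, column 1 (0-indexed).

-3

The receptive field on the input at this output position is [3 -3 1 / -9 -8 -2]. Elementwise product with the kernel and sum: -3·1.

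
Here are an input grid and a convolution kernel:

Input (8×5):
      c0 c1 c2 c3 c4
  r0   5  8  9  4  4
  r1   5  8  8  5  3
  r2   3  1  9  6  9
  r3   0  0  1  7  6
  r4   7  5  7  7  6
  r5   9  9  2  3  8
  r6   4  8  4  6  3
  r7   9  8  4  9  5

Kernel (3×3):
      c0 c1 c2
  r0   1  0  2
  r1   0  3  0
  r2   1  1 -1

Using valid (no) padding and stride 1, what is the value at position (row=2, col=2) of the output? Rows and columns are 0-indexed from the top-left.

56

The receptive field on the input at this output position is [9 6 9 / 1 7 6 / 7 7 6]. Elementwise product with the kernel and sum: 9·1 + 9·2 + 7·3 + 7·1 + 7·1 + 6·-1.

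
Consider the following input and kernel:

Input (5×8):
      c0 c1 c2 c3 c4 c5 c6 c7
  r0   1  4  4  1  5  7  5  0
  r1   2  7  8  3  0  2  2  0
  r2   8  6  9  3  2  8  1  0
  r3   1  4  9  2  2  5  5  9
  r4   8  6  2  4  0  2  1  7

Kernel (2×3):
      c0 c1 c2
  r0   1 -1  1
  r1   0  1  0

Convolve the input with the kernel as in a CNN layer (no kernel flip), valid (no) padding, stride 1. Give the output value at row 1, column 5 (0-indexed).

The receptive field on the input at this output position is [2 2 0 / 8 1 0]. Elementwise product with the kernel and sum: 2·1 + 2·-1 + 0·1 + 1·1.

1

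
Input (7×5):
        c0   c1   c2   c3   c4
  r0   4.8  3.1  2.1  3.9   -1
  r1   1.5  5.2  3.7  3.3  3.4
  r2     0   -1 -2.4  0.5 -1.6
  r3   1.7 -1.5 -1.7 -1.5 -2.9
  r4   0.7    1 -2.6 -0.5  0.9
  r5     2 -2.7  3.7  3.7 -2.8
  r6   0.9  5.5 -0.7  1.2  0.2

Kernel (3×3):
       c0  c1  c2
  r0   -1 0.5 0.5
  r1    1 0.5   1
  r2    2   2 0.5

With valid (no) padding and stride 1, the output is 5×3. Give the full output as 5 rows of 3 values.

2.4 3.7 3.5
-0.4 -10.55 -11.95
-0.35 -7.25 -9.25
-4.25 2.95 10.95
15.3 10.5 6.65

Output[0,0]: The receptive field on the input at this output position is [4.8 3.1 2.1 / 1.5 5.2 3.7 / 0 -1 -2.4]. Elementwise product with the kernel and sum: 4.8·-1 + 3.1·0.5 + 2.1·0.5 + 1.5·1 + 5.2·0.5 + 3.7·1 + 0·2 + -1·2 + -2.4·0.5.
Output[0,1]: The receptive field on the input at this output position is [3.1 2.1 3.9 / 5.2 3.7 3.3 / -1 -2.4 0.5]. Elementwise product with the kernel and sum: 3.1·-1 + 2.1·0.5 + 3.9·0.5 + 5.2·1 + 3.7·0.5 + 3.3·1 + -1·2 + -2.4·2 + 0.5·0.5.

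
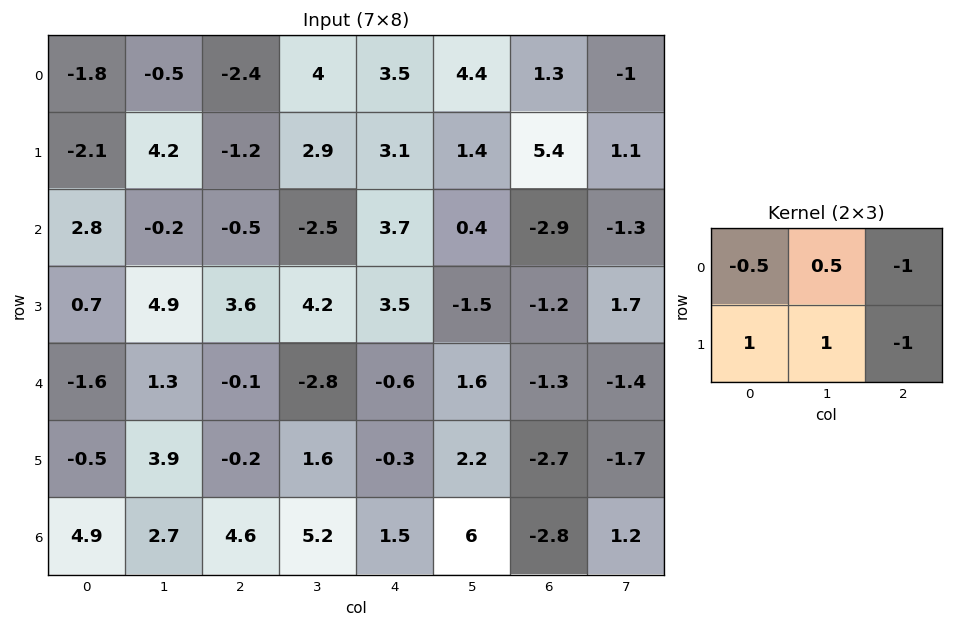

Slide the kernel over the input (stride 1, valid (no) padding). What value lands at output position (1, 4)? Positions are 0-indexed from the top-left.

0.75

The receptive field on the input at this output position is [3.1 1.4 5.4 / 3.7 0.4 -2.9]. Elementwise product with the kernel and sum: 3.1·-0.5 + 1.4·0.5 + 5.4·-1 + 3.7·1 + 0.4·1 + -2.9·-1.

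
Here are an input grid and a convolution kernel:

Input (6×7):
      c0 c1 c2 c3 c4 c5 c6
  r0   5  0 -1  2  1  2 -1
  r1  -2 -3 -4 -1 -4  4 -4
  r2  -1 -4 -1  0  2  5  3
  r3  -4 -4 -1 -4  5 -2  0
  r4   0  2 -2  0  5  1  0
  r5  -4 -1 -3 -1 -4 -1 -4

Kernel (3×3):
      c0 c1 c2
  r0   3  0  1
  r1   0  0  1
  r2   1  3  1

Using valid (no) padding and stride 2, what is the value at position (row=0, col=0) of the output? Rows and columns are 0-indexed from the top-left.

The receptive field on the input at this output position is [5 0 -1 / -2 -3 -4 / -1 -4 -1]. Elementwise product with the kernel and sum: 5·3 + -1·1 + -4·1 + -1·1 + -4·3 + -1·1.

-4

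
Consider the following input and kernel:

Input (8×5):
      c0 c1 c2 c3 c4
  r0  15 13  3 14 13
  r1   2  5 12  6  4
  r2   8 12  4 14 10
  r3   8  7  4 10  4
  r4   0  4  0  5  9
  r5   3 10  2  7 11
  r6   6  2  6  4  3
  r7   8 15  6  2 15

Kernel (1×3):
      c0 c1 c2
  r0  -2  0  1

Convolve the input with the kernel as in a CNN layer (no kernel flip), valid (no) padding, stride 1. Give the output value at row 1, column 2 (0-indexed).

-20

The receptive field on the input at this output position is [12 6 4]. Elementwise product with the kernel and sum: 12·-2 + 4·1.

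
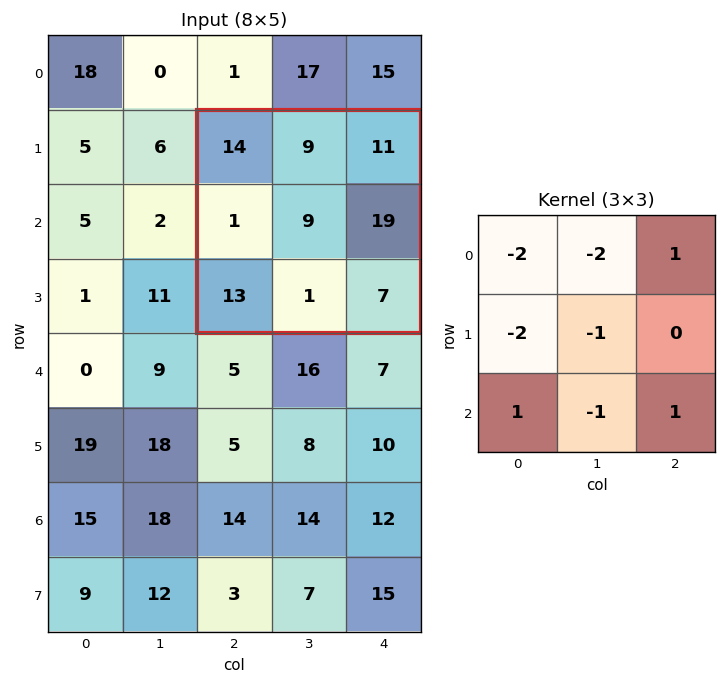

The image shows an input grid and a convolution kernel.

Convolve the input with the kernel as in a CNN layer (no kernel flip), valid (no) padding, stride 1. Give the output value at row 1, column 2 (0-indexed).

The receptive field on the input at this output position is [14 9 11 / 1 9 19 / 13 1 7]. Elementwise product with the kernel and sum: 14·-2 + 9·-2 + 11·1 + 1·-2 + 9·-1 + 13·1 + 1·-1 + 7·1.

-27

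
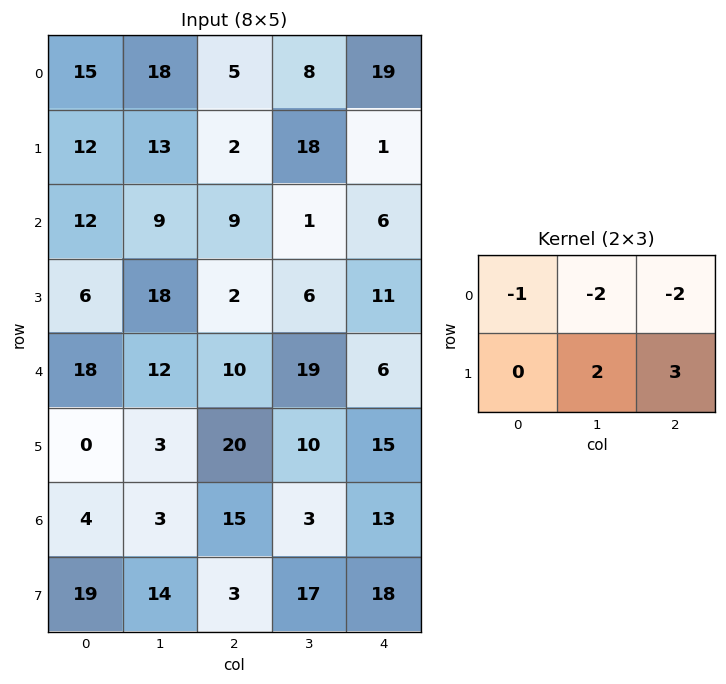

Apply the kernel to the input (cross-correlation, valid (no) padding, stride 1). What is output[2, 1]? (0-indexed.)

-7

The receptive field on the input at this output position is [9 9 1 / 18 2 6]. Elementwise product with the kernel and sum: 9·-1 + 9·-2 + 1·-2 + 2·2 + 6·3.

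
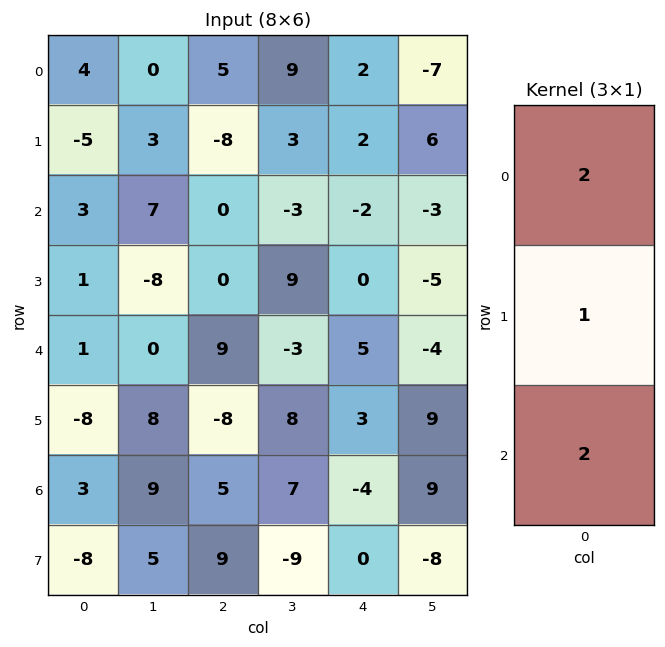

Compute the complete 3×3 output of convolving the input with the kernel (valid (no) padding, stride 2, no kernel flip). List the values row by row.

Output[0,0]: The receptive field on the input at this output position is [4 / -5 / 3]. Elementwise product with the kernel and sum: 4·2 + -5·1 + 3·2.
Output[0,1]: The receptive field on the input at this output position is [5 / -8 / 0]. Elementwise product with the kernel and sum: 5·2 + -8·1 + 0·2.

9 2 2
9 18 6
0 20 5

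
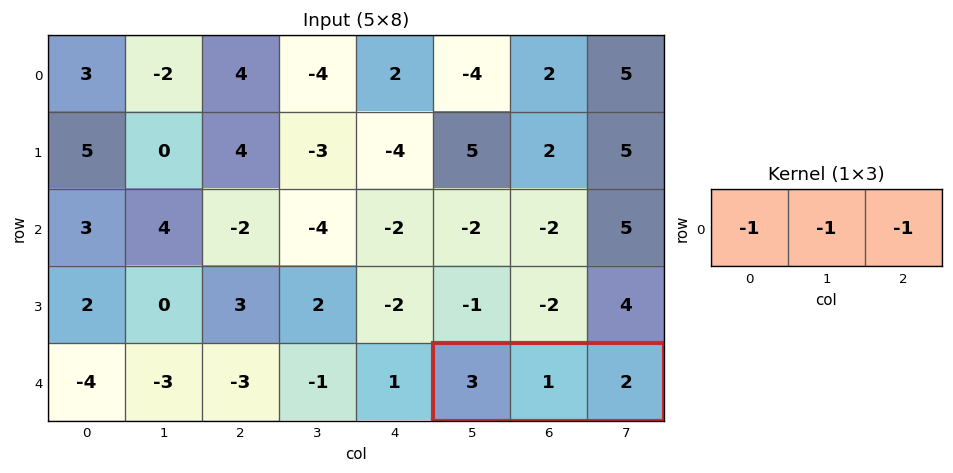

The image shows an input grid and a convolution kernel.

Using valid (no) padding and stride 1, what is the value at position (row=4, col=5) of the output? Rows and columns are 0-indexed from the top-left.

The receptive field on the input at this output position is [3 1 2]. Elementwise product with the kernel and sum: 3·-1 + 1·-1 + 2·-1.

-6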